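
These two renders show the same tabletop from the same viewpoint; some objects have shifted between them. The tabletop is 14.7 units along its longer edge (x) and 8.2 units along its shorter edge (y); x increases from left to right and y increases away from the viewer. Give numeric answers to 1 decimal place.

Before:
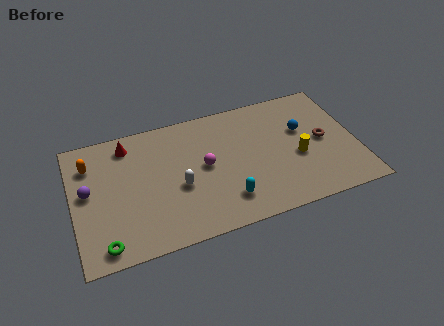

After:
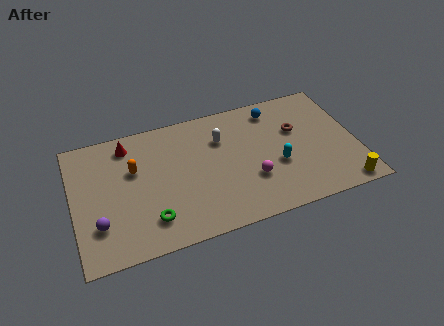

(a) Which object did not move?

the red cone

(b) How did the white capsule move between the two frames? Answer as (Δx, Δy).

(2.4, 2.4)

The white capsule started near (5.4, 3.4) and ended near (7.8, 5.8).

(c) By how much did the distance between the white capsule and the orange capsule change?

-0.6

The distance was about 5.2 in the first image and 4.6 in the second, so they moved 0.6 units closer together.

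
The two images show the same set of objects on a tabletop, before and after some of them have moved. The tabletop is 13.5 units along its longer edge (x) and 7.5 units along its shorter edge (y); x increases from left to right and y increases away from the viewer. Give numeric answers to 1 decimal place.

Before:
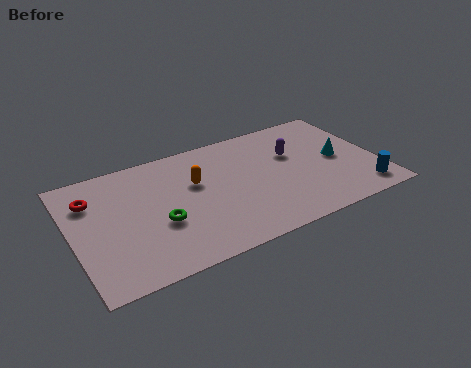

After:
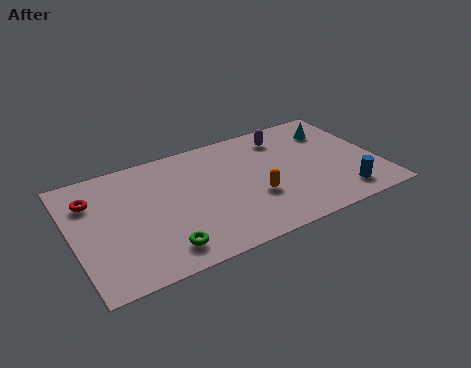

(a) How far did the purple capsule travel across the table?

1.3

The purple capsule was near (9.9, 4.8) before and (9.7, 6.1) after, so it travelled √(0.2² + 1.3²) ≈ 1.3 units.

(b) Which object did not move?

the red torus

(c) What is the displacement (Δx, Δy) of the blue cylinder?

(-0.9, 0.1)

The blue cylinder started near (12.5, 1.2) and ended near (11.6, 1.3).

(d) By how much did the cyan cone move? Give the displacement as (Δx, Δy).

(0.1, 2.0)

The cyan cone started near (11.8, 3.7) and ended near (11.9, 5.7).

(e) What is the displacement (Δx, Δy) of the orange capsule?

(2.4, -2.0)

The orange capsule was at about (5.5, 4.7) and moved to about (7.9, 2.7).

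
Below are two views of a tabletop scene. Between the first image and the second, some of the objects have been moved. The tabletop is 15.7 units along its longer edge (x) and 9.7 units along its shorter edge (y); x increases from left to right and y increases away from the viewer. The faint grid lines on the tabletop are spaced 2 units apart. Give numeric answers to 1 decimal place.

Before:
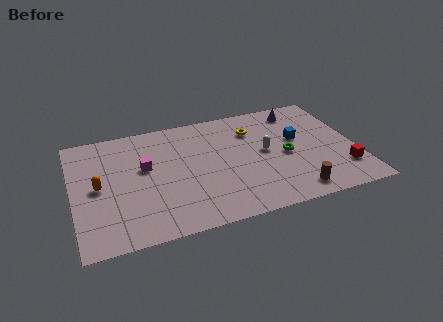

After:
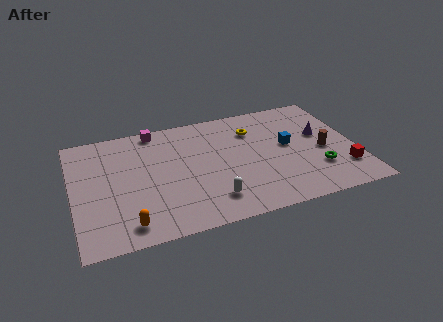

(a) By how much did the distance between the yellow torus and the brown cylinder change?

-1.4

They were about 6.1 units apart before and 4.7 after — 1.4 units closer together.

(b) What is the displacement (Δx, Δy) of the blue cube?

(-0.6, -0.4)

The blue cube started near (12.6, 5.7) and ended near (12.0, 5.3).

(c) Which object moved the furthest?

the white capsule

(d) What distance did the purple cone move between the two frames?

2.7

From (12.9, 8.2) to (13.9, 5.7), the purple cone covered √(1.0² + 2.5²) ≈ 2.7 units.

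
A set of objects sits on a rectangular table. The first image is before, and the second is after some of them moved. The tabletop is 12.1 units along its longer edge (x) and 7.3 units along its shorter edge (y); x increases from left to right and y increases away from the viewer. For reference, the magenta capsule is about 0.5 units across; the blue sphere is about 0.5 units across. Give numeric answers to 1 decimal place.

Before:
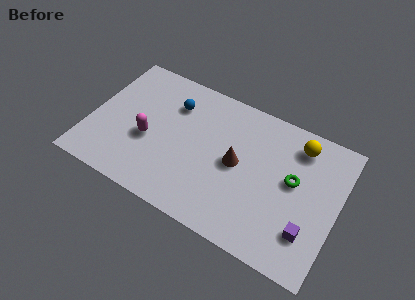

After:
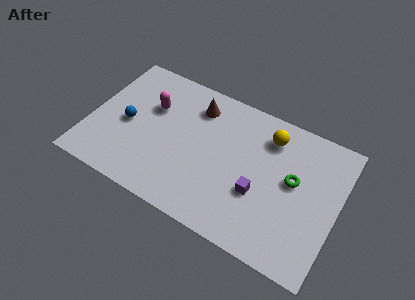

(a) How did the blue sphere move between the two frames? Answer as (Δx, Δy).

(-2.0, -2.0)

The blue sphere started near (3.8, 5.4) and ended near (1.8, 3.4).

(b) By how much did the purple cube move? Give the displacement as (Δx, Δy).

(-2.5, 0.8)

From the two frames, the purple cube sits at roughly (10.9, 1.9) before and (8.4, 2.7) after.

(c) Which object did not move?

the green torus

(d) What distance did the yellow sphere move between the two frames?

1.4

The yellow sphere moved from about (9.9, 6.0) to (8.5, 5.8), a distance of √(1.4² + 0.2²) ≈ 1.4.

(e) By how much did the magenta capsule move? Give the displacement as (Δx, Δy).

(-0.1, 1.8)

The magenta capsule was at about (2.9, 3.0) and moved to about (2.8, 4.8).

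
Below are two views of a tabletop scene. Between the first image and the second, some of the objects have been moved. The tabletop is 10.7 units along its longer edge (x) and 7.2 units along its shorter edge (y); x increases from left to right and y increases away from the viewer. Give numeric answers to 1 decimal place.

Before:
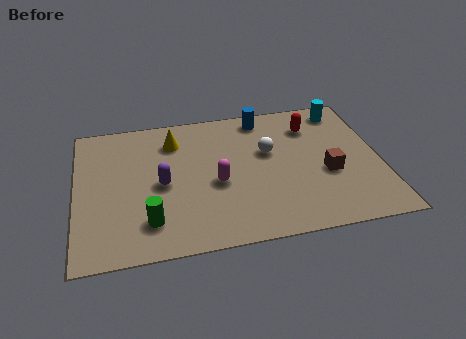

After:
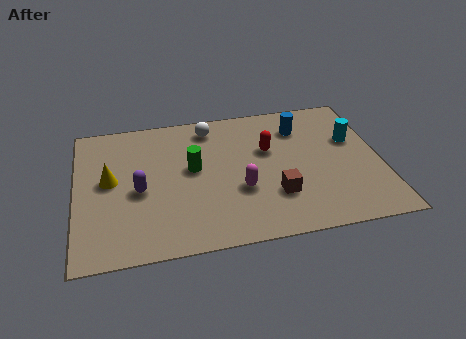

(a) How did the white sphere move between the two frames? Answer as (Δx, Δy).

(-2.0, 1.7)

From the two frames, the white sphere sits at roughly (6.8, 4.4) before and (4.8, 6.1) after.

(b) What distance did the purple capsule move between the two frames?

0.8

The purple capsule moved from about (3.0, 3.4) to (2.2, 3.2), a distance of √(0.8² + 0.2²) ≈ 0.8.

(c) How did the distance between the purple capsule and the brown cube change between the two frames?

-1.0

The distance was about 5.8 in the first image and 4.8 in the second, so they moved 1.0 units closer together.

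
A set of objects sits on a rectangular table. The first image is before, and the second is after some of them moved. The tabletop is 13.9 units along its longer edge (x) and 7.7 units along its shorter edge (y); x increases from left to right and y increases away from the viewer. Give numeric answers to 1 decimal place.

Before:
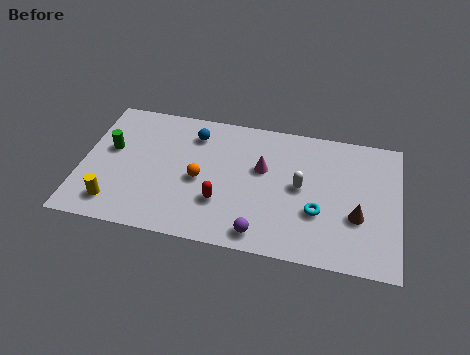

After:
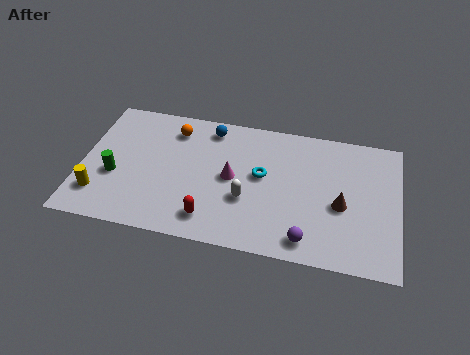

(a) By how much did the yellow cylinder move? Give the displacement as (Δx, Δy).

(-0.7, 0.4)

From the two frames, the yellow cylinder sits at roughly (1.6, 1.4) before and (0.9, 1.8) after.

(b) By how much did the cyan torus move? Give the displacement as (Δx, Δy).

(-2.5, 1.6)

The cyan torus was at about (10.4, 2.7) and moved to about (7.9, 4.3).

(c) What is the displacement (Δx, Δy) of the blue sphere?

(0.7, 0.5)

The blue sphere was at about (4.8, 6.1) and moved to about (5.5, 6.6).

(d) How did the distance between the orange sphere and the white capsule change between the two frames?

+0.4

Before: roughly 4.4 units apart; after: 4.8. That's 0.4 units further apart.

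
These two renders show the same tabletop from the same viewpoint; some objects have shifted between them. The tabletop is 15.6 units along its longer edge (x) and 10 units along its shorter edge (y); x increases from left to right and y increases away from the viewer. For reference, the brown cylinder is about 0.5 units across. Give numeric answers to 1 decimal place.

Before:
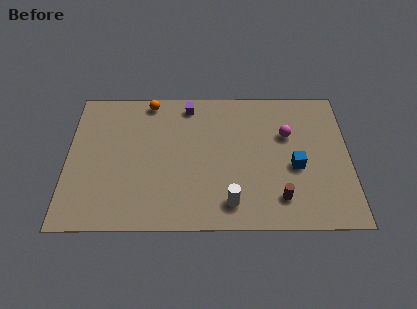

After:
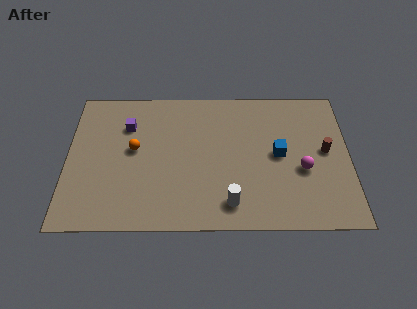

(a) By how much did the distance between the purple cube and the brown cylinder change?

+2.8

The distance was about 8.4 in the first image and 11.2 in the second, so they moved 2.8 units further apart.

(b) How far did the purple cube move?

3.7

The purple cube moved from about (6.7, 8.7) to (3.3, 7.2), a distance of √(3.4² + 1.5²) ≈ 3.7.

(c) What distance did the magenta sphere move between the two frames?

2.6

The magenta sphere was near (12.2, 6.5) before and (13.0, 4.0) after, so it travelled √(0.8² + 2.5²) ≈ 2.6 units.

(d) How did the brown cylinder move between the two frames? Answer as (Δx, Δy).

(2.6, 3.3)

From the two frames, the brown cylinder sits at roughly (11.7, 2.0) before and (14.3, 5.3) after.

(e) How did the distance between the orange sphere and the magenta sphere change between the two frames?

+1.3

They were about 8.1 units apart before and 9.4 after — 1.3 units further apart.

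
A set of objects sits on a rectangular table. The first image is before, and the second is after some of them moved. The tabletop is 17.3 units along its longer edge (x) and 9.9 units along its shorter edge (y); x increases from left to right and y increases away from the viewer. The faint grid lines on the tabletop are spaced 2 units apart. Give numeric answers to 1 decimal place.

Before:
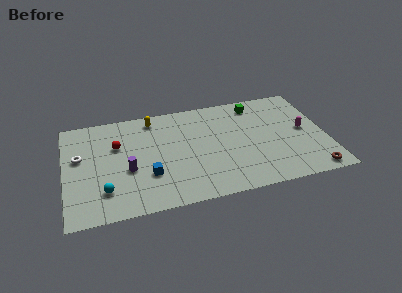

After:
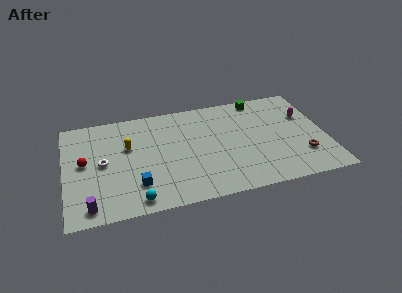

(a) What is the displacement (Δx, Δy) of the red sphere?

(-2.2, -1.2)

The red sphere was at about (3.5, 6.5) and moved to about (1.3, 5.3).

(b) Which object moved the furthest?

the purple cylinder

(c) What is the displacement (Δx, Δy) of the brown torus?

(-0.5, 1.7)

The brown torus started near (16.1, 1.0) and ended near (15.6, 2.7).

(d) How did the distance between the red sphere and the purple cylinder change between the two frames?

+1.5

They were about 2.6 units apart before and 4.1 after — 1.5 units further apart.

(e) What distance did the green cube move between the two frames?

0.6

From (12.9, 8.4) to (13.2, 8.9), the green cube covered √(0.3² + 0.5²) ≈ 0.6 units.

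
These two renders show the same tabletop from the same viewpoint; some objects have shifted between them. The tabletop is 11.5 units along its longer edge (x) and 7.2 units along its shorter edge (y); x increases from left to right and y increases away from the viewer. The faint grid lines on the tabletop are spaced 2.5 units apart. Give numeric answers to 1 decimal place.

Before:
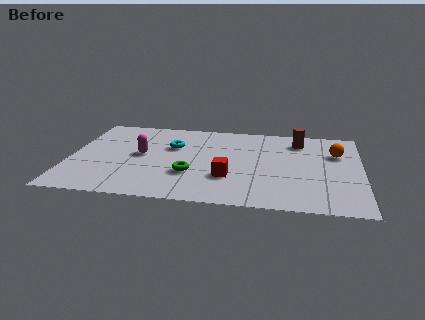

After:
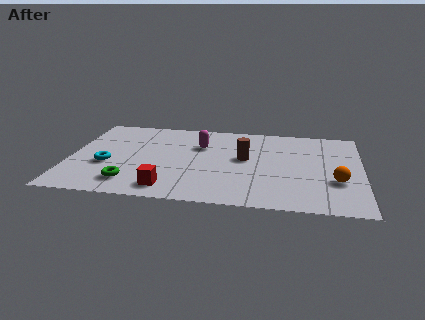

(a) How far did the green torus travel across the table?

2.5

The green torus moved from about (4.8, 2.4) to (2.5, 1.4), a distance of √(2.3² + 1.0²) ≈ 2.5.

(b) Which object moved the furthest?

the cyan torus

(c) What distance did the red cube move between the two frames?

2.6

The red cube moved from about (6.3, 2.3) to (4.0, 1.1), a distance of √(2.3² + 1.2²) ≈ 2.6.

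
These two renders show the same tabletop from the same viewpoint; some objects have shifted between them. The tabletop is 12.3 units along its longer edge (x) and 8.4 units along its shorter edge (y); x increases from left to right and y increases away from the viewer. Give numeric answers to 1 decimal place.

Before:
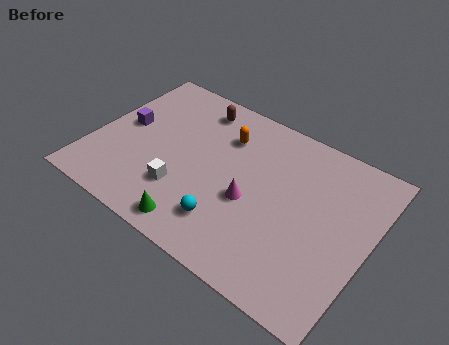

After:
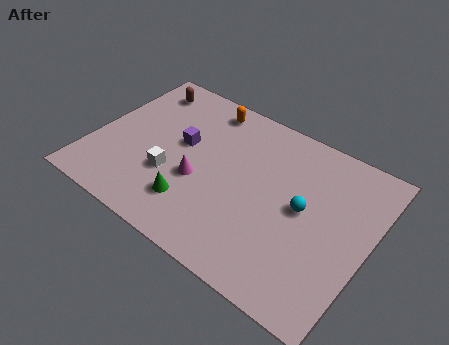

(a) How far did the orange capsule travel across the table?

1.6

The orange capsule was near (5.5, 6.2) before and (4.4, 7.3) after, so it travelled √(1.1² + 1.1²) ≈ 1.6 units.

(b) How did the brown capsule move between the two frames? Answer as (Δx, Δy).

(-2.5, -0.1)

The brown capsule was at about (4.0, 7.1) and moved to about (1.5, 7.0).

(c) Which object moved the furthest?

the cyan sphere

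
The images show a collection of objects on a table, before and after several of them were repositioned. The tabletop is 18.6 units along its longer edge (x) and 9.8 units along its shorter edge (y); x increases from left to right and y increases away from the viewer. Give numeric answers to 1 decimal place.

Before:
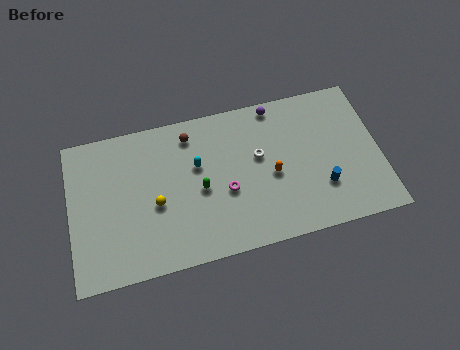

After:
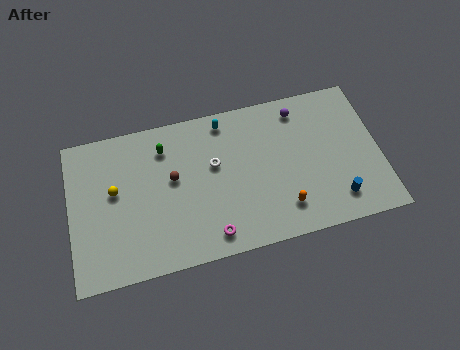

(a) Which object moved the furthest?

the green capsule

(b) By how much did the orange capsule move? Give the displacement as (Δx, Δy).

(0.5, -2.3)

From the two frames, the orange capsule sits at roughly (12.1, 4.4) before and (12.6, 2.1) after.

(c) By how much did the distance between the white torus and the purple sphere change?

+2.5

Before: roughly 3.3 units apart; after: 5.8. That's 2.5 units further apart.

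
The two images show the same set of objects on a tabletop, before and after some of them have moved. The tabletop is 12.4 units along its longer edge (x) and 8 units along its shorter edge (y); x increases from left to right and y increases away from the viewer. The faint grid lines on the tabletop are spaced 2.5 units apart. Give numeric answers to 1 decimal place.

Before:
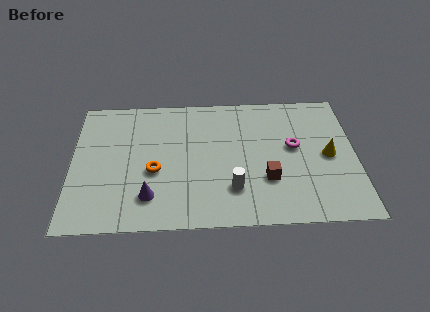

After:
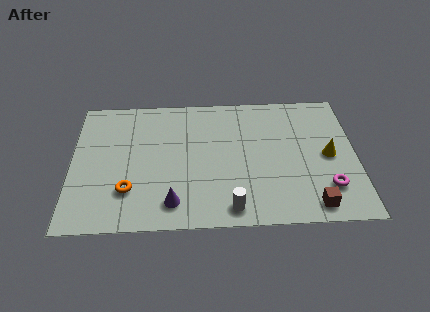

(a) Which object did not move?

the yellow cone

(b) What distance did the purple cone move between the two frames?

1.1

The purple cone was near (3.4, 1.8) before and (4.4, 1.4) after, so it travelled √(1.0² + 0.4²) ≈ 1.1 units.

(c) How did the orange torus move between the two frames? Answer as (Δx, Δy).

(-1.1, -1.1)

From the two frames, the orange torus sits at roughly (3.6, 3.3) before and (2.5, 2.2) after.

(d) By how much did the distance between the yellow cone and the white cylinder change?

+0.6

Before: roughly 4.6 units apart; after: 5.2. That's 0.6 units further apart.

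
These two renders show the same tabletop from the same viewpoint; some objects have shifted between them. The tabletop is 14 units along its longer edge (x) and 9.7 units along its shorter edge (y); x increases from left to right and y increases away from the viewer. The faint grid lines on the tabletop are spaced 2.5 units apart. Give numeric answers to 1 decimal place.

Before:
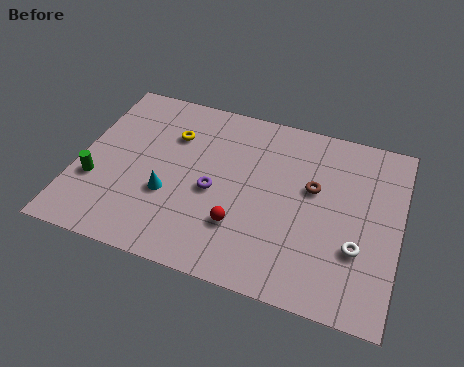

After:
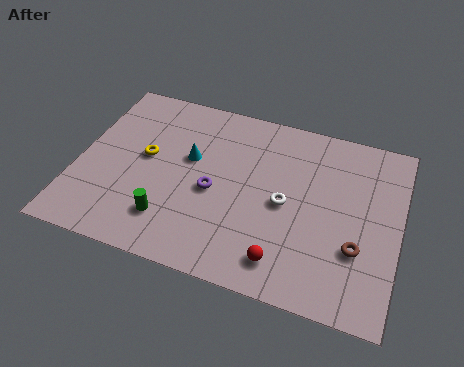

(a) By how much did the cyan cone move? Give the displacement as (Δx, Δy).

(0.7, 2.3)

From the two frames, the cyan cone sits at roughly (4.1, 3.5) before and (4.8, 5.8) after.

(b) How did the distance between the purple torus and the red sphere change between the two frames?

+2.3

They were about 2.0 units apart before and 4.3 after — 2.3 units further apart.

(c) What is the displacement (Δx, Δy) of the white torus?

(-3.2, 1.4)

The white torus was at about (12.3, 3.2) and moved to about (9.1, 4.6).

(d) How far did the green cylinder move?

3.6

The green cylinder was near (0.9, 3.3) before and (4.3, 2.2) after, so it travelled √(3.4² + 1.1²) ≈ 3.6 units.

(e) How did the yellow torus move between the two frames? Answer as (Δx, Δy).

(-1.0, -1.6)

The yellow torus was at about (3.9, 6.9) and moved to about (2.9, 5.3).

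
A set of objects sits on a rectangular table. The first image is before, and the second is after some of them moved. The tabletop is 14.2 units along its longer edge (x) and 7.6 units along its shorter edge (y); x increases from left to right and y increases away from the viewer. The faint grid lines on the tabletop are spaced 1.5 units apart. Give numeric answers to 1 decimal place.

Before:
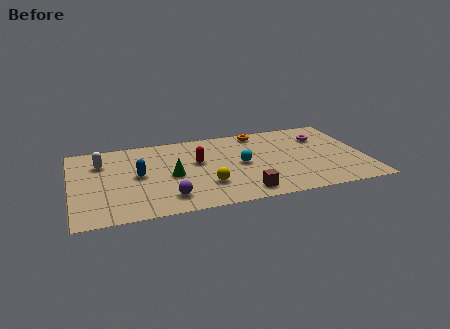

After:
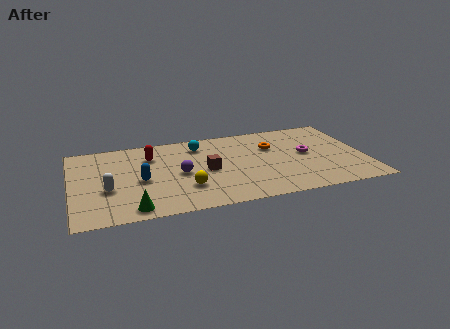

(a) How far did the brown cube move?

3.0

The brown cube moved from about (8.1, 1.1) to (6.5, 3.6), a distance of √(1.6² + 2.5²) ≈ 3.0.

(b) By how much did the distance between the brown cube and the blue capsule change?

-2.4

The distance was about 5.6 in the first image and 3.2 in the second, so they moved 2.4 units closer together.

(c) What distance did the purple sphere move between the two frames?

2.2

The purple sphere was near (4.5, 1.5) before and (5.2, 3.6) after, so it travelled √(0.7² + 2.1²) ≈ 2.2 units.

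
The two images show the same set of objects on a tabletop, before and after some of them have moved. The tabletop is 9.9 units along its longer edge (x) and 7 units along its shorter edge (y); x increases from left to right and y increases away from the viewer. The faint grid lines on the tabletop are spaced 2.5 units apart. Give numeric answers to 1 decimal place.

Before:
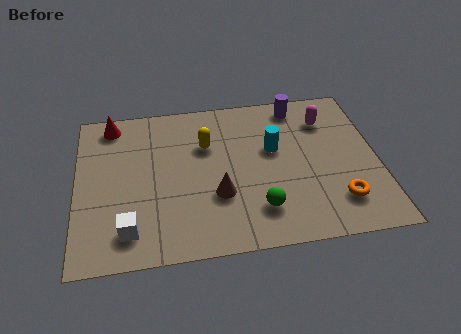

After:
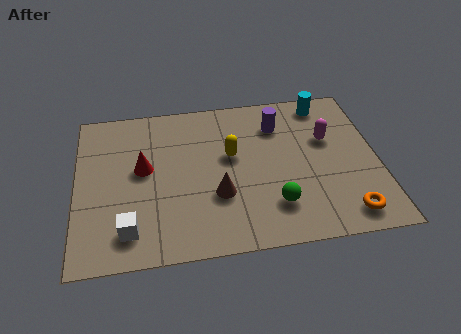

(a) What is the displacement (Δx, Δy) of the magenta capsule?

(0.0, -0.9)

From the two frames, the magenta capsule sits at roughly (8.3, 5.3) before and (8.3, 4.4) after.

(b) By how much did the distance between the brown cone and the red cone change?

-2.2

The distance was about 5.0 in the first image and 2.8 in the second, so they moved 2.2 units closer together.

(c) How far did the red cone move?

2.4

The red cone moved from about (1.2, 6.1) to (2.2, 3.9), a distance of √(1.0² + 2.2²) ≈ 2.4.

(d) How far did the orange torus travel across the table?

0.6

From (8.5, 1.6) to (8.7, 1.0), the orange torus covered √(0.2² + 0.6²) ≈ 0.6 units.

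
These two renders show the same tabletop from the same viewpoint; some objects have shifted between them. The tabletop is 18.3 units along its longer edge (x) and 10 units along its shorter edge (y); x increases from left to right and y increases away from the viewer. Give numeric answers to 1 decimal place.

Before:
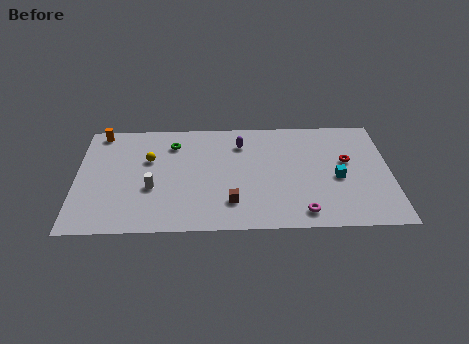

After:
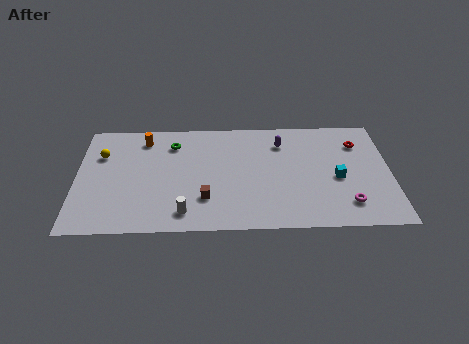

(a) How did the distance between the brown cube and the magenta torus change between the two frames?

+4.0

Before: roughly 4.2 units apart; after: 8.2. That's 4.0 units further apart.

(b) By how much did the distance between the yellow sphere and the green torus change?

+2.3

They were about 2.0 units apart before and 4.3 after — 2.3 units further apart.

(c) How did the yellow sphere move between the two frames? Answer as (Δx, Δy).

(-2.8, 0.5)

The yellow sphere was at about (4.2, 6.4) and moved to about (1.4, 6.9).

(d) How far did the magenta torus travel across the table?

2.7

From (13.1, 1.4) to (15.7, 2.1), the magenta torus covered √(2.6² + 0.7²) ≈ 2.7 units.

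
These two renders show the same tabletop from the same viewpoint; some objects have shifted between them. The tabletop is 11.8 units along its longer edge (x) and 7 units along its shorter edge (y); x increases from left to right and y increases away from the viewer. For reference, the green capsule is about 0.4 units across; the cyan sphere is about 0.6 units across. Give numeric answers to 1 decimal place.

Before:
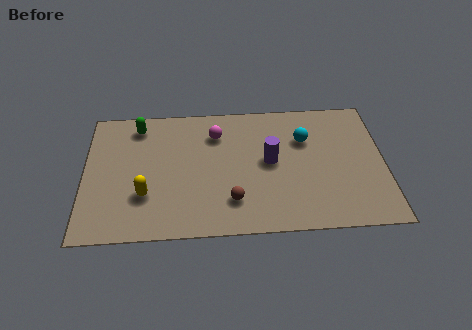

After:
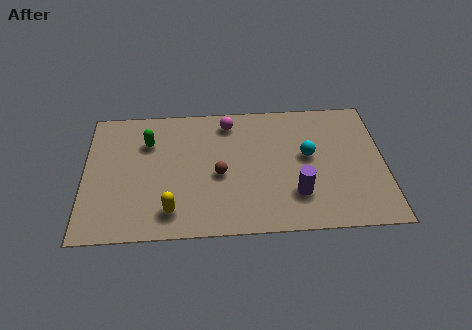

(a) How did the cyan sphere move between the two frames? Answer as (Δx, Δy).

(0.1, -0.9)

The cyan sphere was at about (8.7, 4.8) and moved to about (8.8, 3.9).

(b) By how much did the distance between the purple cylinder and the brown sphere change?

+0.7

They were about 2.5 units apart before and 3.2 after — 0.7 units further apart.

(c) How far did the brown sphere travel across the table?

1.5

The brown sphere moved from about (5.8, 1.7) to (5.3, 3.1), a distance of √(0.5² + 1.4²) ≈ 1.5.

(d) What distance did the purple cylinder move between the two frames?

2.1

The purple cylinder was near (7.3, 3.7) before and (8.3, 1.9) after, so it travelled √(1.0² + 1.8²) ≈ 2.1 units.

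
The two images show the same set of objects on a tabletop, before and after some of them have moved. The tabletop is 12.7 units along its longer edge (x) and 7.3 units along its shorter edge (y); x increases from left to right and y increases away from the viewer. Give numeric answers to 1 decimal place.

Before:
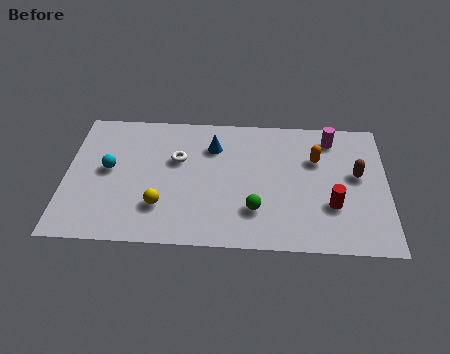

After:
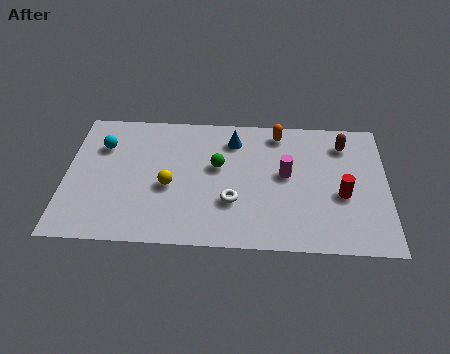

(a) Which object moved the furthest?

the white torus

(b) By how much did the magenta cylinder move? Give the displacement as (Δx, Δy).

(-1.8, -2.1)

The magenta cylinder started near (10.5, 6.1) and ended near (8.7, 4.0).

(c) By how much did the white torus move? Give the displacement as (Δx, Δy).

(2.2, -2.2)

The white torus was at about (4.4, 4.6) and moved to about (6.6, 2.4).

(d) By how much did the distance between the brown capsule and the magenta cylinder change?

+0.7

The distance was about 2.2 in the first image and 2.9 in the second, so they moved 0.7 units further apart.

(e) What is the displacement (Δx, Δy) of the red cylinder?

(0.4, 0.6)

The red cylinder started near (10.5, 2.4) and ended near (10.9, 3.0).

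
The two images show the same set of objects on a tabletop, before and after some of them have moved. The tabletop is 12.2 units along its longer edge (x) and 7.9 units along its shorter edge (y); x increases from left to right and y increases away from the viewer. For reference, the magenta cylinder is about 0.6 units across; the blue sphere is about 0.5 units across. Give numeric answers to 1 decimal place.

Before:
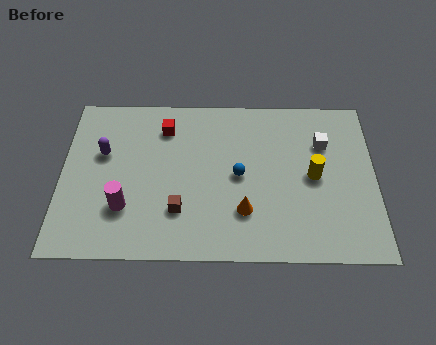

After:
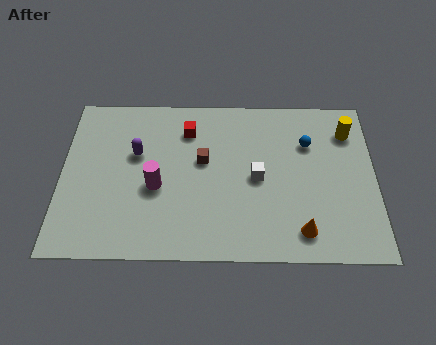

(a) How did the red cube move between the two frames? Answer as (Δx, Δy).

(0.9, -0.1)

The red cube was at about (4.0, 6.2) and moved to about (4.9, 6.1).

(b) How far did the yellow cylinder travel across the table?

2.6

The yellow cylinder was near (9.8, 3.9) before and (11.2, 6.1) after, so it travelled √(1.4² + 2.2²) ≈ 2.6 units.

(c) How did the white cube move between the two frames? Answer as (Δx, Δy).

(-2.6, -1.7)

The white cube was at about (10.2, 5.5) and moved to about (7.6, 3.8).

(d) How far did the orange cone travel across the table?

2.4

The orange cone was near (7.1, 2.2) before and (9.3, 1.3) after, so it travelled √(2.2² + 0.9²) ≈ 2.4 units.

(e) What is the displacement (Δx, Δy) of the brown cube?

(0.9, 2.4)

The brown cube was at about (4.6, 2.2) and moved to about (5.5, 4.6).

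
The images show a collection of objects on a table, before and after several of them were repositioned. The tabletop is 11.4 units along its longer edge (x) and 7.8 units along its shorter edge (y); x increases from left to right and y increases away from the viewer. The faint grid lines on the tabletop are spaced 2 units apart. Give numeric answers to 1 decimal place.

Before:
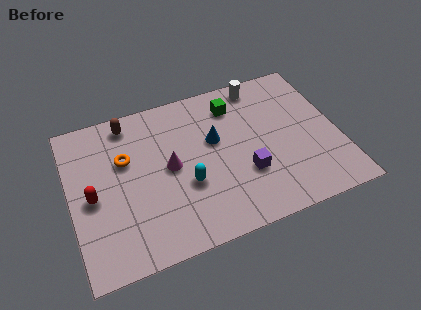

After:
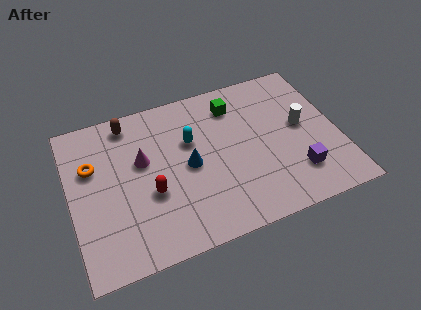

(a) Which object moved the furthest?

the white cylinder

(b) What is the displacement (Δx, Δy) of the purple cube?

(2.1, -0.7)

The purple cube started near (7.3, 2.6) and ended near (9.4, 1.9).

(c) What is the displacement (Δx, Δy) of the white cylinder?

(1.5, -2.7)

The white cylinder was at about (8.4, 6.9) and moved to about (9.9, 4.2).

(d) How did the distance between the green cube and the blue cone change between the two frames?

+1.5

They were about 1.8 units apart before and 3.3 after — 1.5 units further apart.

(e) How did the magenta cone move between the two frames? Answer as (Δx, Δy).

(-1.1, 0.7)

The magenta cone started near (4.2, 4.0) and ended near (3.1, 4.7).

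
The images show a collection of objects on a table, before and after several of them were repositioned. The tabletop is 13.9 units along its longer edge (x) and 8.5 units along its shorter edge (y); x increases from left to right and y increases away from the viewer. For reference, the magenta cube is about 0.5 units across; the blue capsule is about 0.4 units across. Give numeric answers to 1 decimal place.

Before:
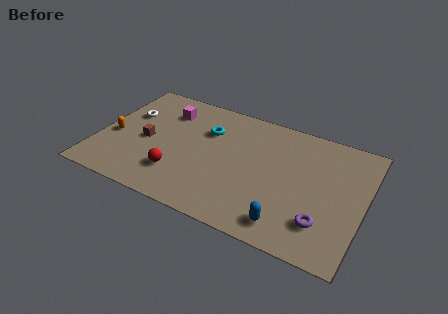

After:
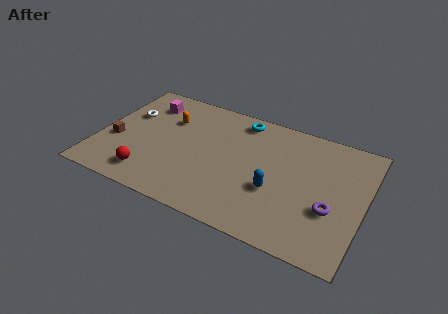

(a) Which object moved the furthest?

the orange capsule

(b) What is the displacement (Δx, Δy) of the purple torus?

(0.3, 1.0)

From the two frames, the purple torus sits at roughly (12.0, 2.1) before and (12.3, 3.1) after.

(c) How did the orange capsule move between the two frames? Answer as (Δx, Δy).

(2.6, 2.3)

The orange capsule was at about (0.8, 3.6) and moved to about (3.4, 5.9).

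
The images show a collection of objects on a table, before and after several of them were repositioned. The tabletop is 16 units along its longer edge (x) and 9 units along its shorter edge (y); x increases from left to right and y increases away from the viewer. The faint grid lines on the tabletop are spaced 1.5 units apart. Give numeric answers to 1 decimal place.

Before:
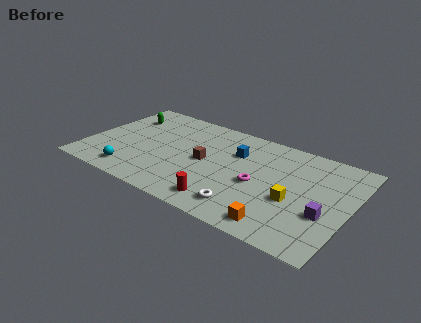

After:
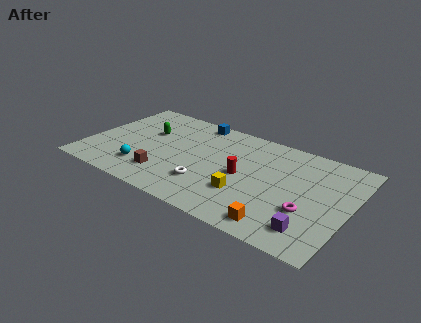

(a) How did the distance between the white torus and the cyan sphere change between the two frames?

-3.1

The distance was about 7.0 in the first image and 3.9 in the second, so they moved 3.1 units closer together.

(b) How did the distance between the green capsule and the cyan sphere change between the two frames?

-1.9

Before: roughly 5.5 units apart; after: 3.6. That's 1.9 units closer together.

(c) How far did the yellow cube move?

2.9

The yellow cube was near (12.8, 3.6) before and (10.0, 2.8) after, so it travelled √(2.8² + 0.8²) ≈ 2.9 units.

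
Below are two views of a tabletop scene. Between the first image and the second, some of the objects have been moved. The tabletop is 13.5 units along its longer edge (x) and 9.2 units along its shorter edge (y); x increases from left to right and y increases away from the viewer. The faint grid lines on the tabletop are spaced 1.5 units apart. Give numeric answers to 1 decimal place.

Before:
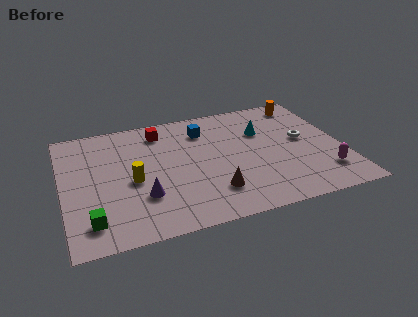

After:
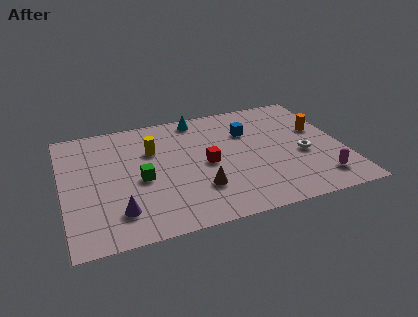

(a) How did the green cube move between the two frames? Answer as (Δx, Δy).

(2.5, 2.4)

The green cube was at about (1.2, 1.7) and moved to about (3.7, 4.1).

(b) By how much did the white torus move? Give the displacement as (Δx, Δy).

(-0.2, -1.2)

From the two frames, the white torus sits at roughly (11.7, 5.0) before and (11.5, 3.8) after.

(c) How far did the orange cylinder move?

2.4

The orange cylinder moved from about (12.1, 8.0) to (12.5, 5.6), a distance of √(0.4² + 2.4²) ≈ 2.4.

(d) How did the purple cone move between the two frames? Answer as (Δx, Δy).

(-1.2, -0.8)

The purple cone was at about (3.7, 2.8) and moved to about (2.5, 2.0).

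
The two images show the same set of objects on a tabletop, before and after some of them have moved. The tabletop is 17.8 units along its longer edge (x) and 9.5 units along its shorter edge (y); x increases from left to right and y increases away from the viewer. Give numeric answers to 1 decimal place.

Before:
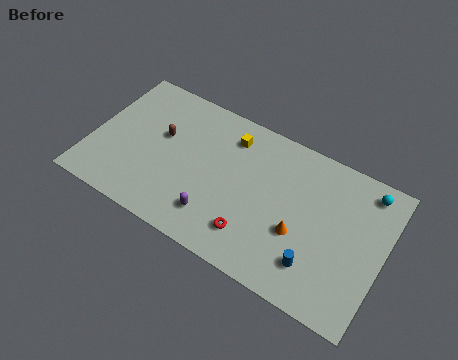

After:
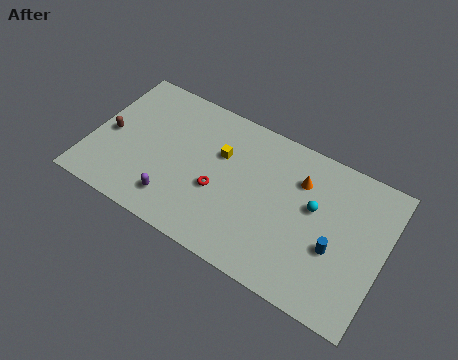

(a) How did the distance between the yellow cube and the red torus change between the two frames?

-3.5

They were about 5.9 units apart before and 2.4 after — 3.5 units closer together.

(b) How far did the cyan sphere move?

3.9

The cyan sphere moved from about (16.4, 8.2) to (13.5, 5.6), a distance of √(2.9² + 2.6²) ≈ 3.9.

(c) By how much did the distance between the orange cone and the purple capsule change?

+3.5

The distance was about 5.1 in the first image and 8.6 in the second, so they moved 3.5 units further apart.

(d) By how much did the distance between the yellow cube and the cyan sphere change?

-2.5

Before: roughly 8.3 units apart; after: 5.8. That's 2.5 units closer together.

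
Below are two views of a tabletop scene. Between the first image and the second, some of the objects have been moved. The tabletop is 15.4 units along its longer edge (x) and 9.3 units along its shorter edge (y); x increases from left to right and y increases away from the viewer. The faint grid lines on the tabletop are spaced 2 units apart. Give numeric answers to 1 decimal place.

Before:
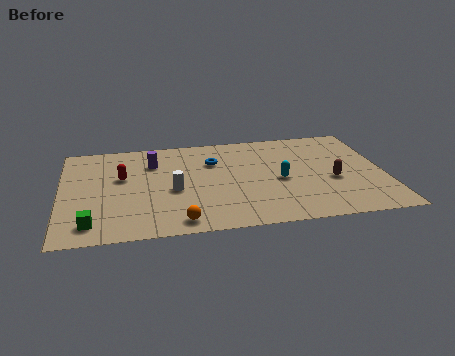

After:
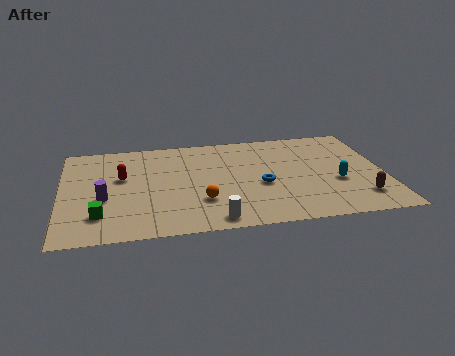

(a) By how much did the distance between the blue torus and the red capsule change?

+2.3

They were about 4.5 units apart before and 6.8 after — 2.3 units further apart.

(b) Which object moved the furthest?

the purple cylinder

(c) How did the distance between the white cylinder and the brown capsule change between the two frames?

-0.5

They were about 7.6 units apart before and 7.1 after — 0.5 units closer together.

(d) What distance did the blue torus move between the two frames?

3.4

The blue torus moved from about (7.3, 6.5) to (9.5, 3.9), a distance of √(2.2² + 2.6²) ≈ 3.4.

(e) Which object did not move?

the red capsule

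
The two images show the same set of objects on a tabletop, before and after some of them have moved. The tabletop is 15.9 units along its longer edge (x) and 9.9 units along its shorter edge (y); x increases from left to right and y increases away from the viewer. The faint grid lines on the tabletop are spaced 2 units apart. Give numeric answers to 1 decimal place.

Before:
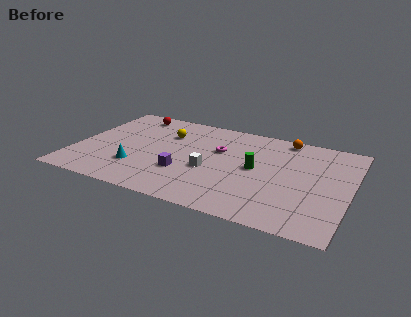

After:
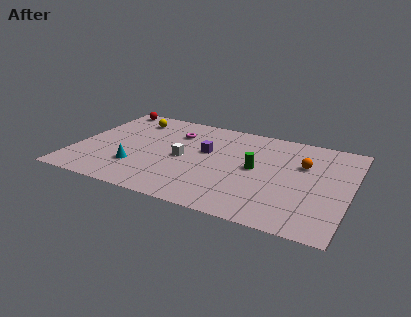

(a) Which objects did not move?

the cyan cone and the green cylinder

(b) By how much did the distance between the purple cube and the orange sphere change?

-2.2

They were about 7.8 units apart before and 5.6 after — 2.2 units closer together.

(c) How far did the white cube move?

1.7

The white cube was near (7.9, 4.0) before and (6.3, 4.7) after, so it travelled √(1.6² + 0.7²) ≈ 1.7 units.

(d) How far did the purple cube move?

2.9

From (6.5, 3.2) to (7.5, 5.9), the purple cube covered √(1.0² + 2.7²) ≈ 2.9 units.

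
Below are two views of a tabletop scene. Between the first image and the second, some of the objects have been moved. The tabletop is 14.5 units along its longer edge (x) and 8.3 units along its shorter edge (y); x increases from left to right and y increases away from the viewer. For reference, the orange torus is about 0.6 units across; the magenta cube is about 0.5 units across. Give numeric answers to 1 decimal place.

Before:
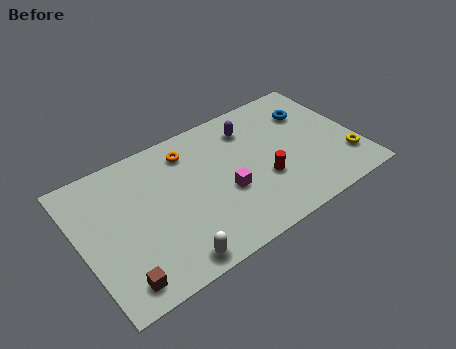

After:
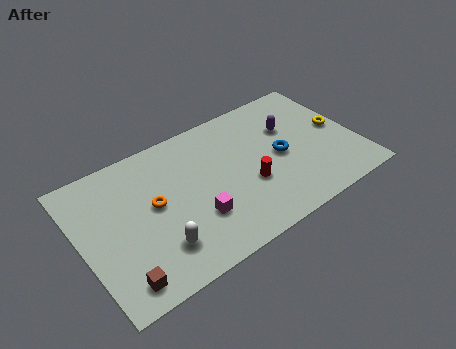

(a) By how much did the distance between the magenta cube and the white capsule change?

-1.9

They were about 4.1 units apart before and 2.2 after — 1.9 units closer together.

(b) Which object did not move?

the brown cube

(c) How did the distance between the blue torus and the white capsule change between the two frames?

-2.6

The distance was about 9.8 in the first image and 7.2 in the second, so they moved 2.6 units closer together.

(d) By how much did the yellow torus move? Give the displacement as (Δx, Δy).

(0.0, 2.2)

From the two frames, the yellow torus sits at roughly (13.7, 2.1) before and (13.7, 4.3) after.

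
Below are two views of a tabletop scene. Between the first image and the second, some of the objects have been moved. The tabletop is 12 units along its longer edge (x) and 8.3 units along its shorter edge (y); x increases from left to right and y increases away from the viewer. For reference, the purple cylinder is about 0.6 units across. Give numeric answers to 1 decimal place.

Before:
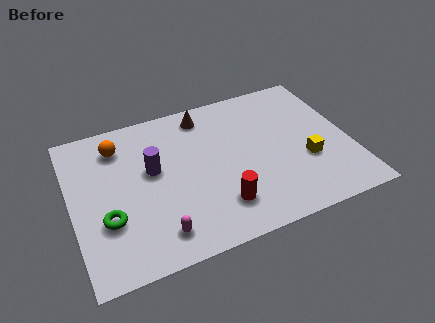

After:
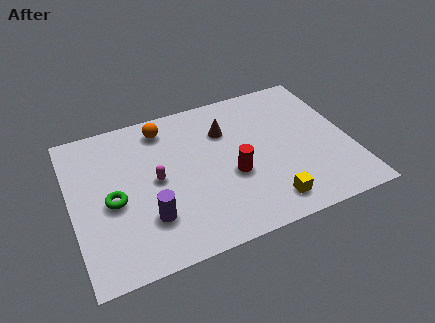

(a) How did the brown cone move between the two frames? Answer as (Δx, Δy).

(0.8, -1.2)

The brown cone started near (6.0, 7.1) and ended near (6.8, 5.9).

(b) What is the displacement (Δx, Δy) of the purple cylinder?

(-0.4, -2.5)

The purple cylinder was at about (3.5, 4.8) and moved to about (3.1, 2.3).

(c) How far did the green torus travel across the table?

0.9

The green torus moved from about (1.4, 2.8) to (1.7, 3.7), a distance of √(0.3² + 0.9²) ≈ 0.9.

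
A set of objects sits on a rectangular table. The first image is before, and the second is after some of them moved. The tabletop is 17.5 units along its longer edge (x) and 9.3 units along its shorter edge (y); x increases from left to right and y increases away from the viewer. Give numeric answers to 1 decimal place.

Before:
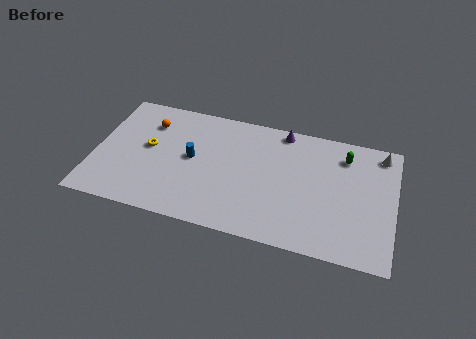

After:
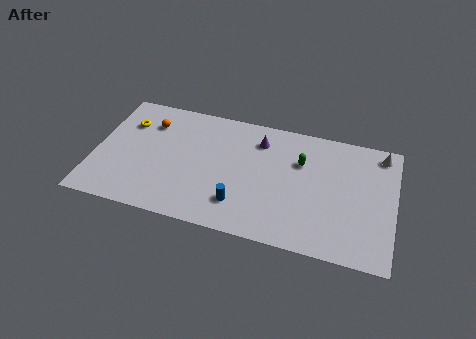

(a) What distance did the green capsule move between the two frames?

2.7

The green capsule moved from about (14.5, 7.4) to (12.0, 6.3), a distance of √(2.5² + 1.1²) ≈ 2.7.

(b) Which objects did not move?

the white cone and the orange sphere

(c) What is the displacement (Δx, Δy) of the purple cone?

(-1.3, -1.1)

From the two frames, the purple cone sits at roughly (10.8, 8.4) before and (9.5, 7.3) after.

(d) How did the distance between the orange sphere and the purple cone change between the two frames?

-1.4

The distance was about 7.9 in the first image and 6.5 in the second, so they moved 1.4 units closer together.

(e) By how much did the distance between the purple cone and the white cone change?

+1.3

Before: roughly 5.8 units apart; after: 7.1. That's 1.3 units further apart.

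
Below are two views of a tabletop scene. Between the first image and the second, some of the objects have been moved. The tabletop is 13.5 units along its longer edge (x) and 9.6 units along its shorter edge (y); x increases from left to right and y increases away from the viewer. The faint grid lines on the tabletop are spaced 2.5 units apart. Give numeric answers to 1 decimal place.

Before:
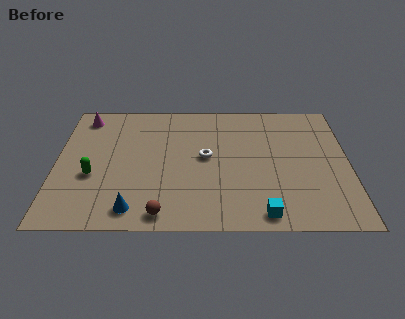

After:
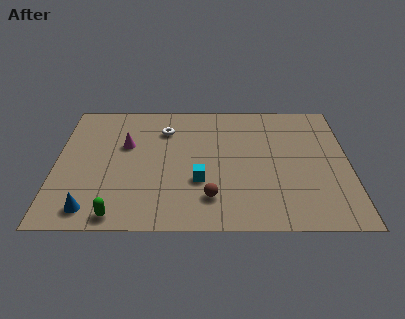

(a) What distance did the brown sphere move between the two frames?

2.5

The brown sphere moved from about (4.9, 1.0) to (7.1, 2.1), a distance of √(2.2² + 1.1²) ≈ 2.5.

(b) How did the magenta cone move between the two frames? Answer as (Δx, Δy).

(2.0, -2.2)

The magenta cone was at about (1.2, 8.2) and moved to about (3.2, 6.0).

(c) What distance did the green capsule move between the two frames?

3.0

From (1.7, 3.7) to (2.9, 0.9), the green capsule covered √(1.2² + 2.8²) ≈ 3.0 units.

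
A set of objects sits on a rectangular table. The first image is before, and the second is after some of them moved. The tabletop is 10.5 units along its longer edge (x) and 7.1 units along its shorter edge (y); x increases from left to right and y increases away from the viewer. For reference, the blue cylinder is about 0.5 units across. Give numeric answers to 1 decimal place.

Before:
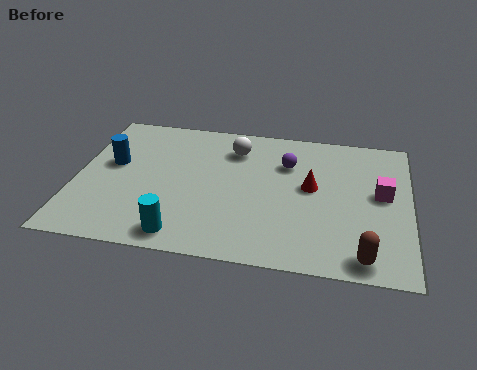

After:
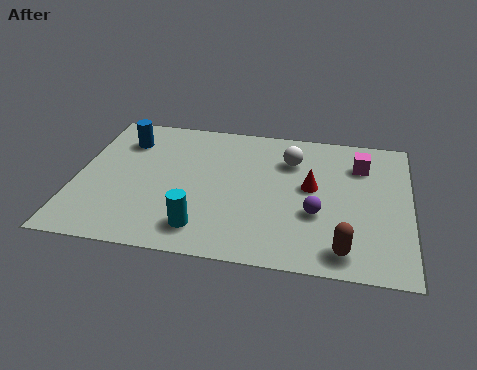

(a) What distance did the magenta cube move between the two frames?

1.6

The magenta cube moved from about (9.6, 3.9) to (8.9, 5.3), a distance of √(0.7² + 1.4²) ≈ 1.6.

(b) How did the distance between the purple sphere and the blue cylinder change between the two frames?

+1.2

They were about 5.6 units apart before and 6.8 after — 1.2 units further apart.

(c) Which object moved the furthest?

the purple sphere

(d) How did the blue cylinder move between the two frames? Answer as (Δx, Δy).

(0.3, 1.3)

The blue cylinder started near (1.1, 4.1) and ended near (1.4, 5.4).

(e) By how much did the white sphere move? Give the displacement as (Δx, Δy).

(1.8, -0.3)

The white sphere started near (4.9, 5.5) and ended near (6.7, 5.2).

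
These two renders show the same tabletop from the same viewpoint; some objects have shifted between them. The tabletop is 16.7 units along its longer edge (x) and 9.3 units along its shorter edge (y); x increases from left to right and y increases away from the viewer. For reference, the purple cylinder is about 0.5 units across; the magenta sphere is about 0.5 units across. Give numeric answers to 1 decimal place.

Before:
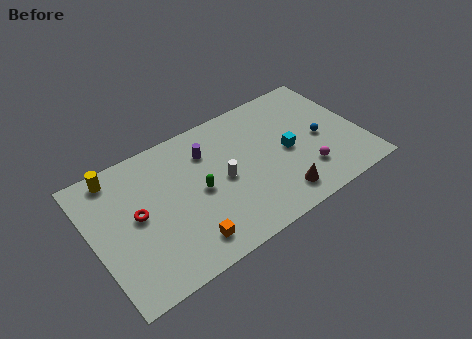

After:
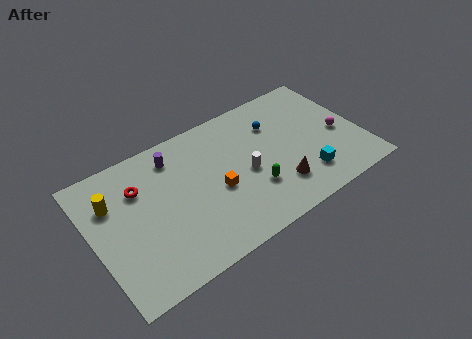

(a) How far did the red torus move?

1.7

The red torus was near (2.7, 4.9) before and (3.1, 6.6) after, so it travelled √(0.4² + 1.7²) ≈ 1.7 units.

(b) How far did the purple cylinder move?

2.1

From (7.4, 6.9) to (5.4, 7.6), the purple cylinder covered √(2.0² + 0.7²) ≈ 2.1 units.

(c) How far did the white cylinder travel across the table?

1.4

The white cylinder moved from about (8.0, 4.5) to (9.4, 4.2), a distance of √(1.4² + 0.3²) ≈ 1.4.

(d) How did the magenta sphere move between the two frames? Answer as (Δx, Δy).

(2.5, 1.7)

From the two frames, the magenta sphere sits at roughly (12.9, 2.4) before and (15.4, 4.1) after.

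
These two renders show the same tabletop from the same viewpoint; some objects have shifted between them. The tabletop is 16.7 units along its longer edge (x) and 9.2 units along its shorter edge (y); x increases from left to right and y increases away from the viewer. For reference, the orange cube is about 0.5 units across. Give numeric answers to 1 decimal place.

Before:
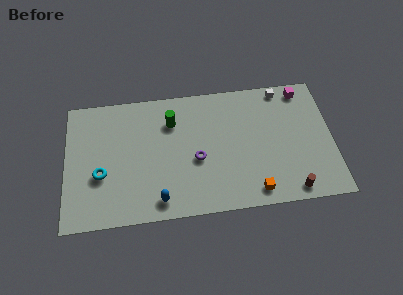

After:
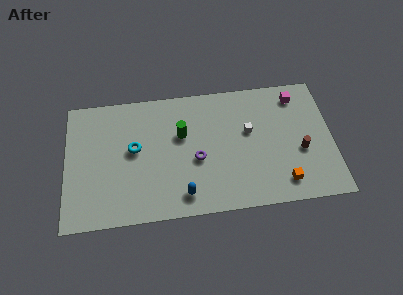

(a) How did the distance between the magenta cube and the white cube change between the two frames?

+2.5

They were about 1.3 units apart before and 3.8 after — 2.5 units further apart.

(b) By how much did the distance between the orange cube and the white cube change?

-3.0

They were about 7.4 units apart before and 4.4 after — 3.0 units closer together.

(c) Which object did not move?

the purple torus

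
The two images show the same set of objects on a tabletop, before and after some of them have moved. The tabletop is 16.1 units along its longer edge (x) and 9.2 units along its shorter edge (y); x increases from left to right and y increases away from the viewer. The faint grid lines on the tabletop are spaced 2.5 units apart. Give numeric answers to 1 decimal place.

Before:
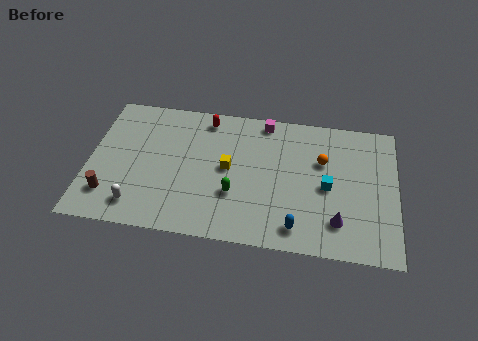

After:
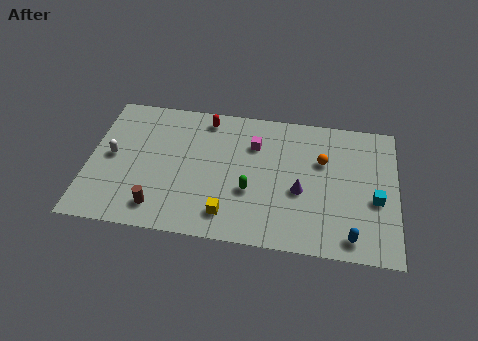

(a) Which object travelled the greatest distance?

the white capsule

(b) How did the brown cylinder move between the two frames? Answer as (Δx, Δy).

(2.6, -0.5)

The brown cylinder started near (1.2, 2.1) and ended near (3.8, 1.6).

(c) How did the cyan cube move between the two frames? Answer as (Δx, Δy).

(2.5, -0.5)

The cyan cube was at about (12.5, 4.3) and moved to about (15.0, 3.8).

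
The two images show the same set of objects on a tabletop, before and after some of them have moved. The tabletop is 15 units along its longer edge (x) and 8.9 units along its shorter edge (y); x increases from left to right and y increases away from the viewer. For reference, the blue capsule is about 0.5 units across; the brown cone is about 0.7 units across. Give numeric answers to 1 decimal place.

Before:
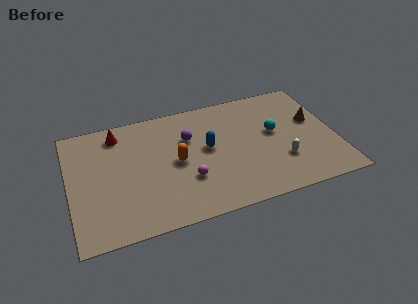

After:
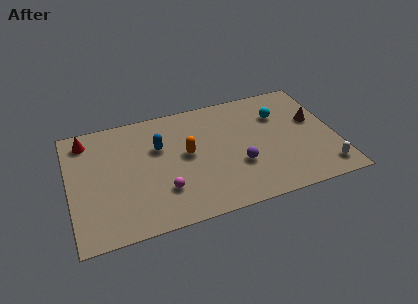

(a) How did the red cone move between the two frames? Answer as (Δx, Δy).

(-1.8, 0.0)

The red cone was at about (2.9, 7.5) and moved to about (1.1, 7.5).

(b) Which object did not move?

the brown cone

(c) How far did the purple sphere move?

3.9

The purple sphere moved from about (6.8, 6.0) to (9.4, 3.1), a distance of √(2.6² + 2.9²) ≈ 3.9.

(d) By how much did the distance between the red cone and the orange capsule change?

+1.7

Before: roughly 4.4 units apart; after: 6.1. That's 1.7 units further apart.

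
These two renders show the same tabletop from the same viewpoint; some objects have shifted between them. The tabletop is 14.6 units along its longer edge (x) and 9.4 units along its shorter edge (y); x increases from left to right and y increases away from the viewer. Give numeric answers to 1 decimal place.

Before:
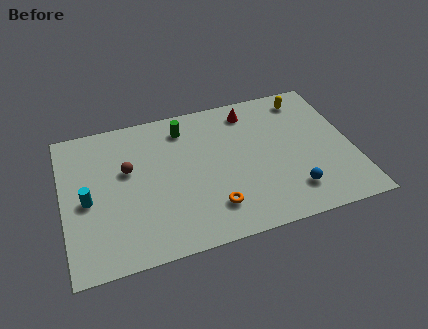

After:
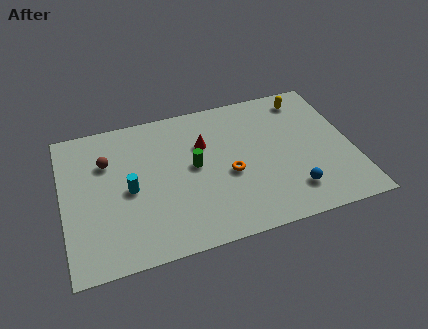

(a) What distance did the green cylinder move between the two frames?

2.7

The green cylinder moved from about (6.3, 7.7) to (6.6, 5.0), a distance of √(0.3² + 2.7²) ≈ 2.7.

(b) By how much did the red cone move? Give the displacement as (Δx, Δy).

(-2.5, -1.6)

From the two frames, the red cone sits at roughly (9.7, 7.9) before and (7.2, 6.3) after.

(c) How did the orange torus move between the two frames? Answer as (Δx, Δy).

(1.0, 1.9)

From the two frames, the orange torus sits at roughly (7.3, 2.1) before and (8.3, 4.0) after.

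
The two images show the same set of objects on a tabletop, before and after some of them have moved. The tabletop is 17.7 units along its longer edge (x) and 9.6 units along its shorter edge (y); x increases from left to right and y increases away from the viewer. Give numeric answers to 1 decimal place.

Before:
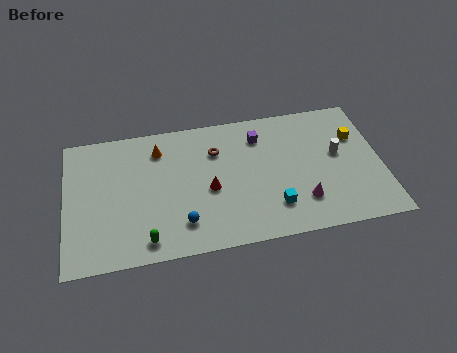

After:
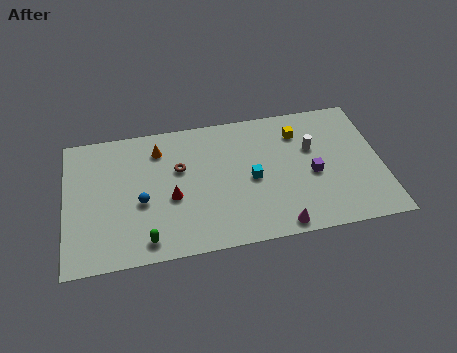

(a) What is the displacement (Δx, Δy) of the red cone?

(-2.1, -0.2)

From the two frames, the red cone sits at roughly (8.0, 4.2) before and (5.9, 4.0) after.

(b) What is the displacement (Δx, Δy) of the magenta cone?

(-1.4, -1.5)

The magenta cone was at about (13.1, 2.4) and moved to about (11.7, 0.9).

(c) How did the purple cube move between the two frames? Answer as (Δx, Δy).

(2.8, -3.3)

The purple cube started near (11.0, 7.5) and ended near (13.8, 4.2).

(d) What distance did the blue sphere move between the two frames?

2.9

The blue sphere moved from about (6.4, 2.1) to (4.2, 4.0), a distance of √(2.2² + 1.9²) ≈ 2.9.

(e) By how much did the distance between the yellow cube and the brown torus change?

-1.0

They were about 7.9 units apart before and 6.9 after — 1.0 units closer together.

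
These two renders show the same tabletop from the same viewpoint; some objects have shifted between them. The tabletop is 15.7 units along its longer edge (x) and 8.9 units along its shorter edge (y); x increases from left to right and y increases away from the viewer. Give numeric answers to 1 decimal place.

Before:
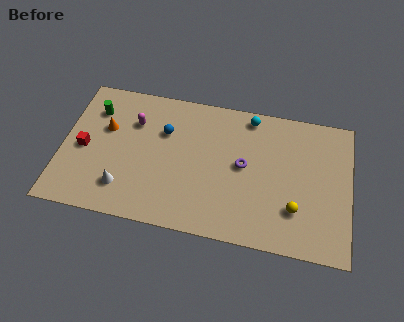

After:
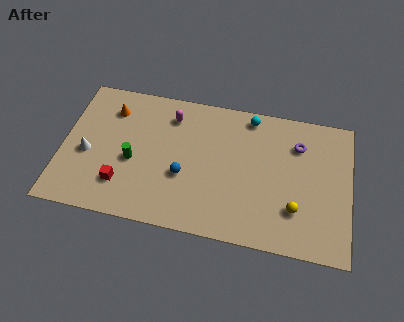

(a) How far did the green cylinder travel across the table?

3.7

The green cylinder moved from about (1.6, 6.7) to (3.9, 3.8), a distance of √(2.3² + 2.9²) ≈ 3.7.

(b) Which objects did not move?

the yellow sphere and the cyan sphere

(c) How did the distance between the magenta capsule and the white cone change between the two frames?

+1.2

The distance was about 4.3 in the first image and 5.5 in the second, so they moved 1.2 units further apart.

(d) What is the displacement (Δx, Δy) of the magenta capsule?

(2.0, 0.8)

The magenta capsule was at about (3.8, 6.3) and moved to about (5.8, 7.1).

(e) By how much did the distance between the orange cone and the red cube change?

+2.9

Before: roughly 1.9 units apart; after: 4.8. That's 2.9 units further apart.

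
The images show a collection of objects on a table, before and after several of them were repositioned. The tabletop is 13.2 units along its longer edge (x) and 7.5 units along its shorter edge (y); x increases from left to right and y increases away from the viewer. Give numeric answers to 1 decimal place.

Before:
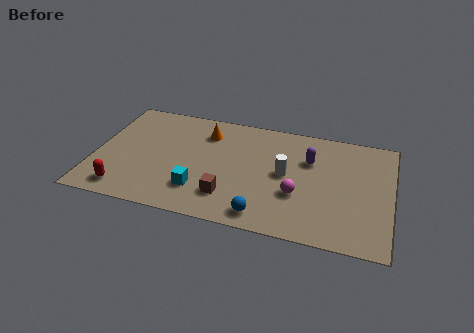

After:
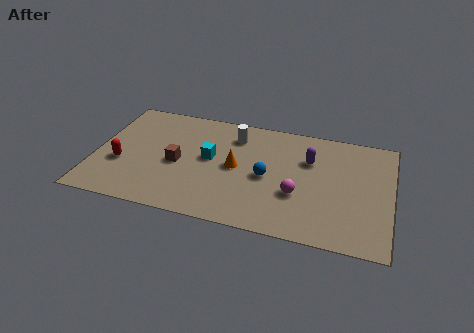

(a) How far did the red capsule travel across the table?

1.7

From (1.5, 1.1) to (1.2, 2.8), the red capsule covered √(0.3² + 1.7²) ≈ 1.7 units.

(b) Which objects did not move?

the purple capsule and the magenta sphere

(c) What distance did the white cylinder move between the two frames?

3.1

The white cylinder was near (8.5, 3.9) before and (6.1, 5.9) after, so it travelled √(2.4² + 2.0²) ≈ 3.1 units.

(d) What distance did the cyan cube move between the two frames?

2.2

The cyan cube moved from about (4.8, 1.9) to (5.1, 4.1), a distance of √(0.3² + 2.2²) ≈ 2.2.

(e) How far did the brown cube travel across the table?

2.9

From (6.1, 1.8) to (3.7, 3.4), the brown cube covered √(2.4² + 1.6²) ≈ 2.9 units.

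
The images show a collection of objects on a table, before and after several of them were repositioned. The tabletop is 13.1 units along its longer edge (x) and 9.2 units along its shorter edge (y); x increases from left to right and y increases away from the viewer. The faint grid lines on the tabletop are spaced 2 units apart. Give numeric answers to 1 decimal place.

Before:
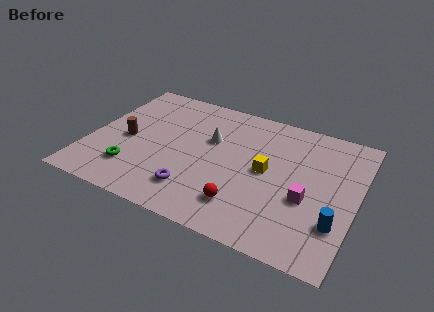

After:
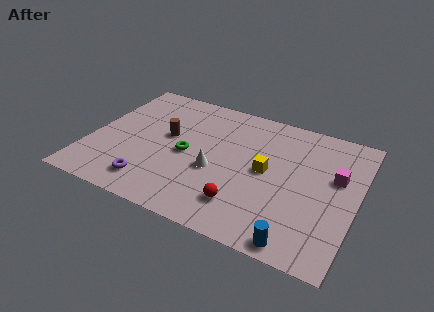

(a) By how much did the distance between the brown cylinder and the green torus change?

-0.7

They were about 2.1 units apart before and 1.4 after — 0.7 units closer together.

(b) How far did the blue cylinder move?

2.4

From (12.3, 2.6) to (10.7, 0.8), the blue cylinder covered √(1.6² + 1.8²) ≈ 2.4 units.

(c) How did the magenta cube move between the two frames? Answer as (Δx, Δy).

(1.2, 2.0)

The magenta cube was at about (10.8, 3.6) and moved to about (12.0, 5.6).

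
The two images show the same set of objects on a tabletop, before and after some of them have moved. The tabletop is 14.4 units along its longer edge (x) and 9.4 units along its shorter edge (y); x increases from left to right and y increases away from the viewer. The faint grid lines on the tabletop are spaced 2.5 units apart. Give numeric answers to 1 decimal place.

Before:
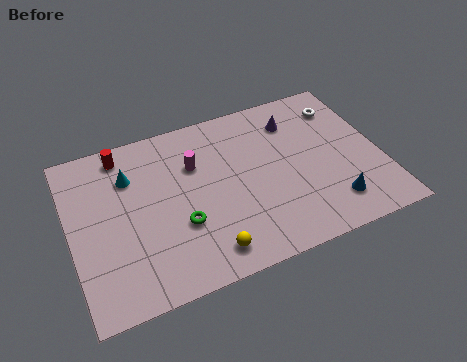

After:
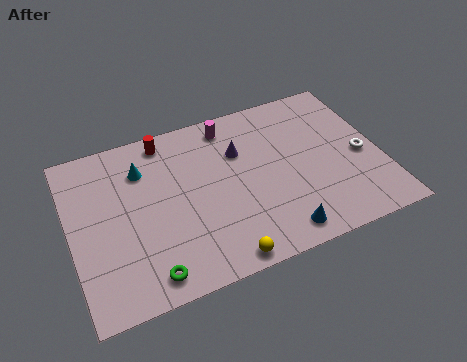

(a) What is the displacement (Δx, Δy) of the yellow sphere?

(0.6, -0.6)

The yellow sphere was at about (5.9, 1.4) and moved to about (6.5, 0.8).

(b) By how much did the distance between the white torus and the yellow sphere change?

-1.5

The distance was about 9.3 in the first image and 7.8 in the second, so they moved 1.5 units closer together.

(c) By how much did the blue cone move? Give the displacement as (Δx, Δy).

(-2.6, -0.7)

The blue cone was at about (11.8, 1.9) and moved to about (9.2, 1.2).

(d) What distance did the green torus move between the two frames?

2.7

From (4.9, 3.3) to (3.2, 1.2), the green torus covered √(1.7² + 2.1²) ≈ 2.7 units.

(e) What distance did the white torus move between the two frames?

3.2

The white torus moved from about (13.0, 7.4) to (13.5, 4.2), a distance of √(0.5² + 3.2²) ≈ 3.2.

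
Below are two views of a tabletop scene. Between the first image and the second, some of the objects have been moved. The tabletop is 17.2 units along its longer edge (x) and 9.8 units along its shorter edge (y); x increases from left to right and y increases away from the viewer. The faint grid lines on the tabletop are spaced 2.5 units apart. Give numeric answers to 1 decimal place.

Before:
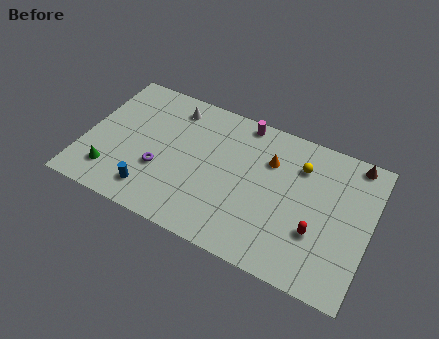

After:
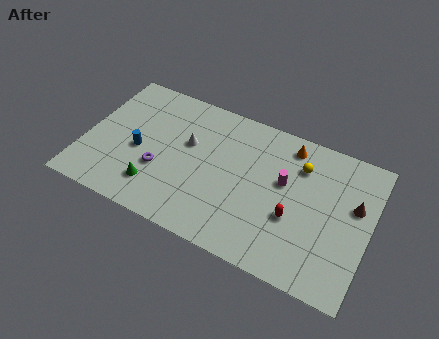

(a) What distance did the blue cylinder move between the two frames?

2.7

The blue cylinder moved from about (4.4, 1.8) to (3.3, 4.3), a distance of √(1.1² + 2.5²) ≈ 2.7.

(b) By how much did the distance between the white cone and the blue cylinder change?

-3.1

Before: roughly 6.4 units apart; after: 3.3. That's 3.1 units closer together.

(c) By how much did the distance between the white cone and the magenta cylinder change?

+1.6

The distance was about 4.3 in the first image and 5.9 in the second, so they moved 1.6 units further apart.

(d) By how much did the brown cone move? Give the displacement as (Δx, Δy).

(0.3, -2.9)

The brown cone was at about (15.9, 8.9) and moved to about (16.2, 6.0).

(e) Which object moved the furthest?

the magenta cylinder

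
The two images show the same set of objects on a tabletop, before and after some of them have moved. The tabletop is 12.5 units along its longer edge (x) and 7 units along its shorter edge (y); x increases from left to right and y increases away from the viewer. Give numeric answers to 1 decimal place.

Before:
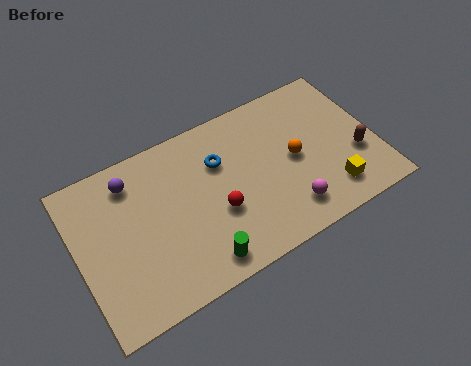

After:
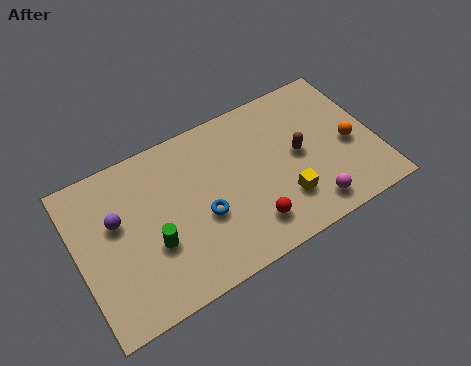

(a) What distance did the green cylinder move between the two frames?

2.3

The green cylinder moved from about (4.7, 1.0) to (3.0, 2.6), a distance of √(1.7² + 1.6²) ≈ 2.3.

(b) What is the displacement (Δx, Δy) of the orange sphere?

(2.3, -0.4)

The orange sphere started near (9.1, 3.5) and ended near (11.4, 3.1).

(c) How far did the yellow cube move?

2.0

The yellow cube moved from about (10.3, 1.4) to (8.4, 1.9), a distance of √(1.9² + 0.5²) ≈ 2.0.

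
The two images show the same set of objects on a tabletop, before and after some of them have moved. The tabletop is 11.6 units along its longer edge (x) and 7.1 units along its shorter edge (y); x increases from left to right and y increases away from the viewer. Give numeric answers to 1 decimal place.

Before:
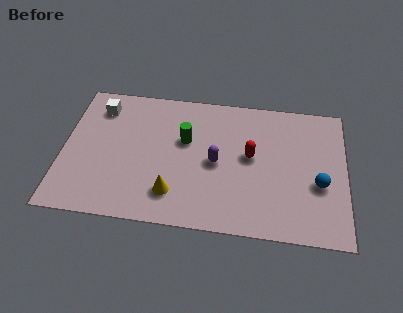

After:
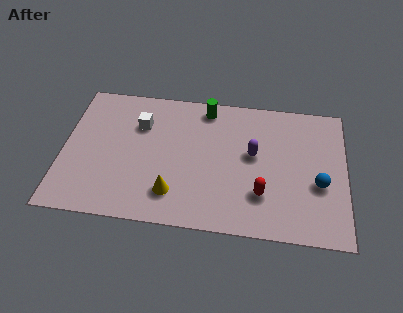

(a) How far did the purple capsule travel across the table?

1.6

From (6.3, 3.4) to (7.8, 4.0), the purple capsule covered √(1.5² + 0.6²) ≈ 1.6 units.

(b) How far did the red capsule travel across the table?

2.0

The red capsule moved from about (7.7, 3.9) to (8.2, 2.0), a distance of √(0.5² + 1.9²) ≈ 2.0.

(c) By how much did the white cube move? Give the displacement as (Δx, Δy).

(1.7, -0.7)

From the two frames, the white cube sits at roughly (1.4, 5.7) before and (3.1, 5.0) after.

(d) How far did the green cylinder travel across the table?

2.0

From (5.0, 4.4) to (5.8, 6.2), the green cylinder covered √(0.8² + 1.8²) ≈ 2.0 units.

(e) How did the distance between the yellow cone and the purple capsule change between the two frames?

+1.5

The distance was about 2.5 in the first image and 4.0 in the second, so they moved 1.5 units further apart.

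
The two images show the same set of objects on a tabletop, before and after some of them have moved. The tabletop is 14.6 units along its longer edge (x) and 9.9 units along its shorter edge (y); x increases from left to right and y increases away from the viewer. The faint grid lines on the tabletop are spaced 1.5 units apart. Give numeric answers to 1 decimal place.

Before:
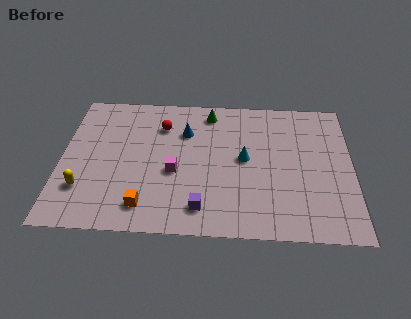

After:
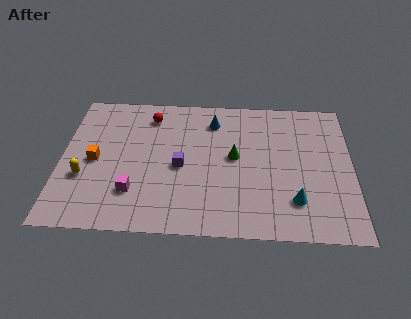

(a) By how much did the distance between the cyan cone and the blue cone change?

+3.4

They were about 3.5 units apart before and 6.9 after — 3.4 units further apart.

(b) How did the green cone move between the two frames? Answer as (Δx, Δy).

(1.3, -3.2)

The green cone started near (7.4, 8.5) and ended near (8.7, 5.3).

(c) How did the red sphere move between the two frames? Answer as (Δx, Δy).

(-0.6, 0.7)

The red sphere started near (5.0, 7.4) and ended near (4.4, 8.1).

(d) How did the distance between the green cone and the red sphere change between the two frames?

+2.5

They were about 2.6 units apart before and 5.1 after — 2.5 units further apart.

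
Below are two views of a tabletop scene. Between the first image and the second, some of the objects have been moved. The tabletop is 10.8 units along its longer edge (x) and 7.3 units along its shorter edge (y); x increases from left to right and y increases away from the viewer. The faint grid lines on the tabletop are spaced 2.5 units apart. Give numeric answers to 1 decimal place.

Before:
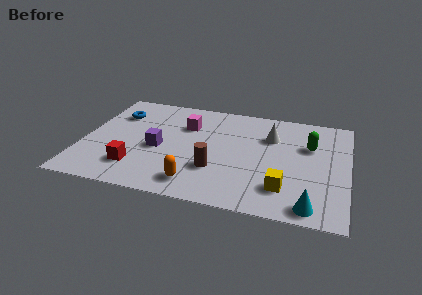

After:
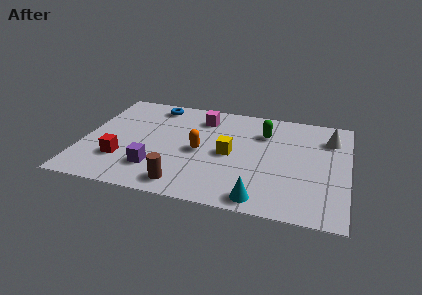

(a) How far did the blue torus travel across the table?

1.8

The blue torus was near (1.2, 5.3) before and (2.7, 6.3) after, so it travelled √(1.5² + 1.0²) ≈ 1.8 units.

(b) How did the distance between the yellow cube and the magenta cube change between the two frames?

-2.8

Before: roughly 5.4 units apart; after: 2.6. That's 2.8 units closer together.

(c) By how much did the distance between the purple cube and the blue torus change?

+1.7

They were about 2.8 units apart before and 4.5 after — 1.7 units further apart.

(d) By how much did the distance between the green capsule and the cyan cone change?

+0.5

Before: roughly 4.0 units apart; after: 4.5. That's 0.5 units further apart.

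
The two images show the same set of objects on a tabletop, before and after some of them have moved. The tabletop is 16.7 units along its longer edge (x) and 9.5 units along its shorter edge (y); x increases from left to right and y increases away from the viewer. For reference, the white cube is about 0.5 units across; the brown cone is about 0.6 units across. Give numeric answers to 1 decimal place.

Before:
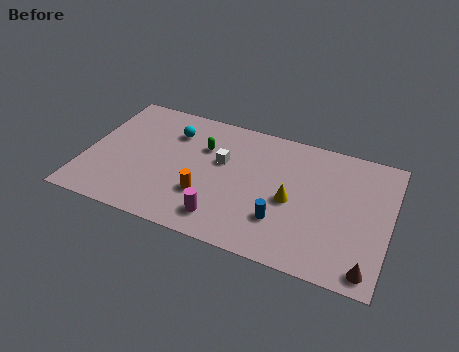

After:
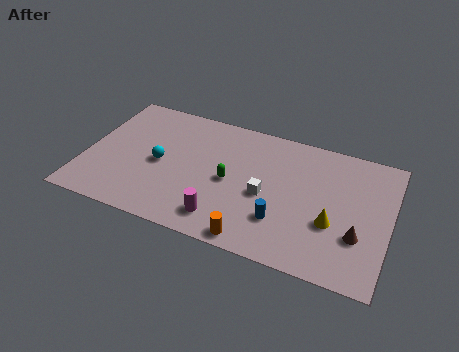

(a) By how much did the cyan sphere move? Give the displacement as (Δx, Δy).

(-0.4, -2.6)

From the two frames, the cyan sphere sits at roughly (4.5, 7.1) before and (4.1, 4.5) after.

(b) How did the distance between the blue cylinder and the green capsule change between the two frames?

-2.5

Before: roughly 6.0 units apart; after: 3.5. That's 2.5 units closer together.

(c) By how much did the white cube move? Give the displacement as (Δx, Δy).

(2.6, -1.6)

The white cube was at about (7.4, 5.8) and moved to about (10.0, 4.2).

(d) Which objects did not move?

the magenta cylinder and the blue cylinder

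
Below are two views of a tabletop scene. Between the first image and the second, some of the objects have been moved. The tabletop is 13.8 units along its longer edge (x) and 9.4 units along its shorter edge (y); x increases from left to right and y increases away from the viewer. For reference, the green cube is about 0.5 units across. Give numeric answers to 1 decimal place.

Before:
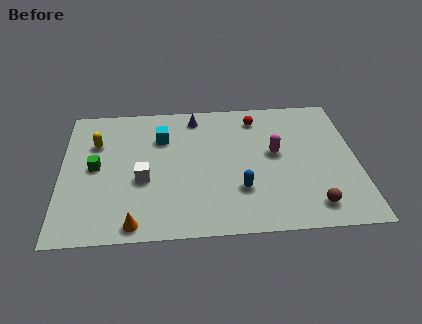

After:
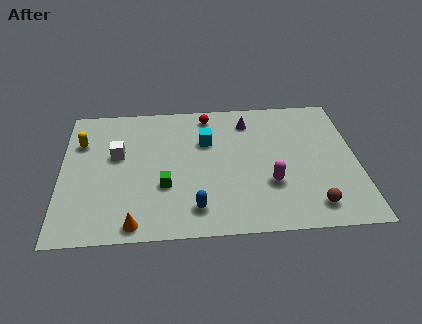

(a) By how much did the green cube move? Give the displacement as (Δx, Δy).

(3.2, -1.5)

The green cube started near (1.6, 4.8) and ended near (4.8, 3.3).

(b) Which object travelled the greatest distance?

the green cube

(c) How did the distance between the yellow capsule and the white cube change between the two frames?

-1.5

Before: roughly 3.5 units apart; after: 2.0. That's 1.5 units closer together.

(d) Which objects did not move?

the brown sphere and the orange cone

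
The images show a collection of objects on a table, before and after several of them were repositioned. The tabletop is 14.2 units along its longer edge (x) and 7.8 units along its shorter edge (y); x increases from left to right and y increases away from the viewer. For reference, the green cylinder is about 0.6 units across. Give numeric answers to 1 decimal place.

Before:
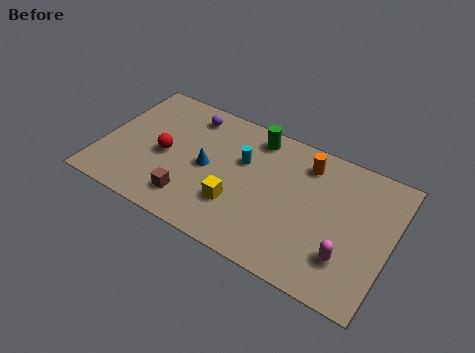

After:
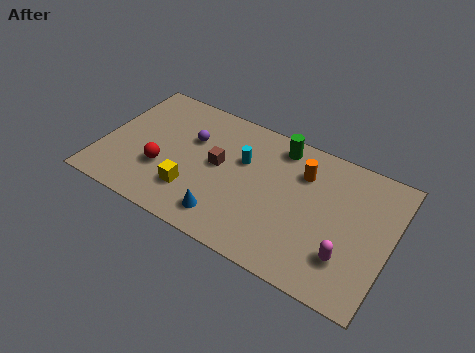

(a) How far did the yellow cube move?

2.2

From (6.9, 2.4) to (4.7, 2.1), the yellow cube covered √(2.2² + 0.3²) ≈ 2.2 units.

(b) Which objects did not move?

the magenta capsule and the cyan cylinder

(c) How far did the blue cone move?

2.7

The blue cone was near (5.2, 3.8) before and (6.5, 1.4) after, so it travelled √(1.3² + 2.4²) ≈ 2.7 units.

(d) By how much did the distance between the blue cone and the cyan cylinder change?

+1.6

Before: roughly 2.0 units apart; after: 3.6. That's 1.6 units further apart.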